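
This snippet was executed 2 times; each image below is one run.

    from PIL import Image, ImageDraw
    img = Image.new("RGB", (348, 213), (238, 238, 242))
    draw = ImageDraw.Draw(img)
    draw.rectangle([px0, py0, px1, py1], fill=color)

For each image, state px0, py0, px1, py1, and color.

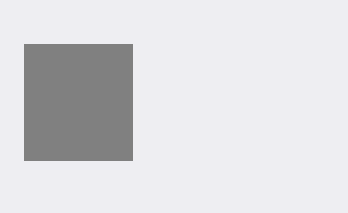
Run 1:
px0 = 24; py0 = 44; px1 = 132; py1 = 160; color = 'gray'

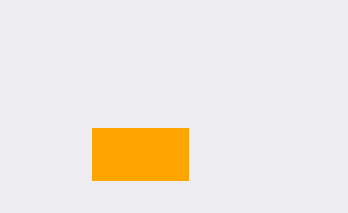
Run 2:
px0 = 92; py0 = 128; px1 = 188; py1 = 180; color = 'orange'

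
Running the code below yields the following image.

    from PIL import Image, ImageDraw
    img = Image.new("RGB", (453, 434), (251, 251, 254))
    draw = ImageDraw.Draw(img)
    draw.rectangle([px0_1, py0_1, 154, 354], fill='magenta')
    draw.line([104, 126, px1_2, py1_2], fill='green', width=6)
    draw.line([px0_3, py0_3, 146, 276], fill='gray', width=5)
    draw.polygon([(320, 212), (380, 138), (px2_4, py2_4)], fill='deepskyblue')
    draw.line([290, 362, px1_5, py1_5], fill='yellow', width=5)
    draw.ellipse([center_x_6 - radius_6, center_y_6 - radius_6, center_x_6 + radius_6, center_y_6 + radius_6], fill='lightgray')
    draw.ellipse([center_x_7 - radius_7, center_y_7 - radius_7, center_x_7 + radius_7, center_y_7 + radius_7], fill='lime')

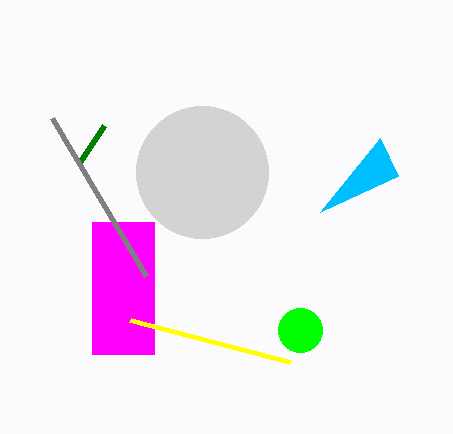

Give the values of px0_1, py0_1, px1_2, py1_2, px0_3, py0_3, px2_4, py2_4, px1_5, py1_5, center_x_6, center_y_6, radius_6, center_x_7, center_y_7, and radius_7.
px0_1 = 92, py0_1 = 222, px1_2 = 80, py1_2 = 162, px0_3 = 52, py0_3 = 118, px2_4 = 398, py2_4 = 176, px1_5 = 130, py1_5 = 320, center_x_6 = 202, center_y_6 = 172, radius_6 = 66, center_x_7 = 300, center_y_7 = 330, radius_7 = 22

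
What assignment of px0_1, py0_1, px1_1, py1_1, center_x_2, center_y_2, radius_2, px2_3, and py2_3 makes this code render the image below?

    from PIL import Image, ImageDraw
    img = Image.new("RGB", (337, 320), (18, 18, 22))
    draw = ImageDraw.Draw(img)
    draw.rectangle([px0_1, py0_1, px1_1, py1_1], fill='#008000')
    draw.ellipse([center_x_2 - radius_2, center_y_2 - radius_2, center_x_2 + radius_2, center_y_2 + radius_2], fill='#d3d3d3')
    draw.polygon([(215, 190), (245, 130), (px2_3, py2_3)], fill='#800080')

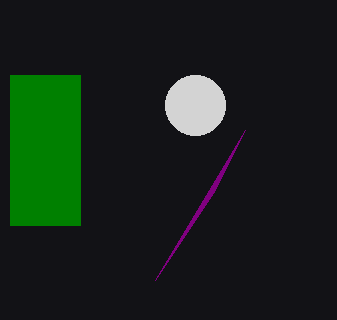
px0_1 = 10; py0_1 = 75; px1_1 = 80; py1_1 = 225; center_x_2 = 195; center_y_2 = 105; radius_2 = 30; px2_3 = 155; py2_3 = 280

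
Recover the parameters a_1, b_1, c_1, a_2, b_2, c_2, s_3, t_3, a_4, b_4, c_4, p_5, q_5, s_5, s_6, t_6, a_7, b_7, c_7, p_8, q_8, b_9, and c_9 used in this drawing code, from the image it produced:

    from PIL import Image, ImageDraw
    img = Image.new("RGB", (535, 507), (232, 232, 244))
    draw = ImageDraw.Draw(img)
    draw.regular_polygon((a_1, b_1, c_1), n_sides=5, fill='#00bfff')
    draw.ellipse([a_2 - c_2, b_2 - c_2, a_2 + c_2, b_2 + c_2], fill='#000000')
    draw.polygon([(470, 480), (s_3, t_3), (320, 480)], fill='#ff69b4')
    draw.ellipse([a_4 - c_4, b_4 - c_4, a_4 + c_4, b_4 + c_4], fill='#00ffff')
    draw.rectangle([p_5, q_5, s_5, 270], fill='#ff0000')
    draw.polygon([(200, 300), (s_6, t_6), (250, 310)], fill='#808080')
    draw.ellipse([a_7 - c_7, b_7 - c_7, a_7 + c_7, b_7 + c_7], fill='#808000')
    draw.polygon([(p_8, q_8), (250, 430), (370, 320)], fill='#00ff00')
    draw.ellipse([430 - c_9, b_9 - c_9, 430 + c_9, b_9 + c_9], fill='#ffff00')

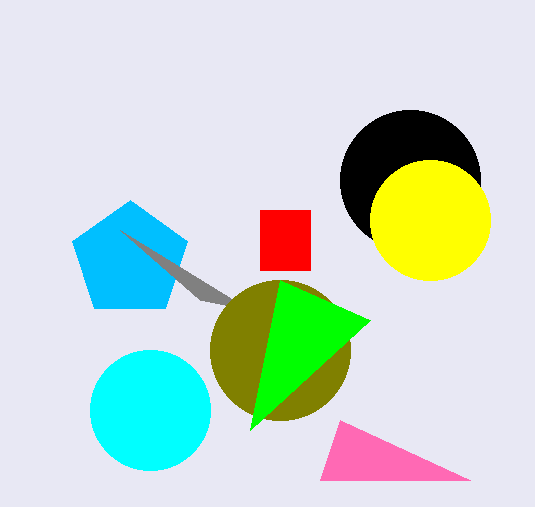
a_1 = 130; b_1 = 260; c_1 = 60; a_2 = 410; b_2 = 180; c_2 = 70; s_3 = 340; t_3 = 420; a_4 = 150; b_4 = 410; c_4 = 60; p_5 = 260; q_5 = 210; s_5 = 310; s_6 = 120; t_6 = 230; a_7 = 280; b_7 = 350; c_7 = 70; p_8 = 280; q_8 = 280; b_9 = 220; c_9 = 60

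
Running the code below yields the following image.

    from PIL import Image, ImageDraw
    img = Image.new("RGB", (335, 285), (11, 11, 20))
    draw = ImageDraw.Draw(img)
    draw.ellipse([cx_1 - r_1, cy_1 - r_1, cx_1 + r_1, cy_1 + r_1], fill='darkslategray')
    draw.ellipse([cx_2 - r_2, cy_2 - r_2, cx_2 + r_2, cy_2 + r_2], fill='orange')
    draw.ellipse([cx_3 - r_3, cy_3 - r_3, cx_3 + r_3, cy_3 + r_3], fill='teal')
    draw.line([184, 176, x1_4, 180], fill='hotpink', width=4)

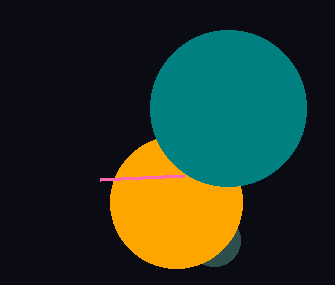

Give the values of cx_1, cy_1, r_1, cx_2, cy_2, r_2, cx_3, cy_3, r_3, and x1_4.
cx_1 = 214, cy_1 = 240, r_1 = 26, cx_2 = 176, cy_2 = 202, r_2 = 66, cx_3 = 228, cy_3 = 108, r_3 = 78, x1_4 = 100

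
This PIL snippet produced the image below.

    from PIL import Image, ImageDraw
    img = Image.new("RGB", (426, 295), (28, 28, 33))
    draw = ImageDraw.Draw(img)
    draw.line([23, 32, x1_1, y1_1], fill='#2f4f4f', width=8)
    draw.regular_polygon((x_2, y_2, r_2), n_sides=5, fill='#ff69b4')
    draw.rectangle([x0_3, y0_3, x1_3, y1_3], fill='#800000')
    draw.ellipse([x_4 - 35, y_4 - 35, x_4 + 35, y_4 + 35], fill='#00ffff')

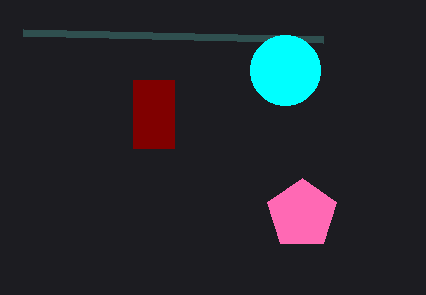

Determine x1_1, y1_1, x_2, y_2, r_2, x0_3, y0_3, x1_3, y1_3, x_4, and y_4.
x1_1 = 323, y1_1 = 39, x_2 = 302, y_2 = 214, r_2 = 36, x0_3 = 133, y0_3 = 80, x1_3 = 174, y1_3 = 148, x_4 = 285, y_4 = 70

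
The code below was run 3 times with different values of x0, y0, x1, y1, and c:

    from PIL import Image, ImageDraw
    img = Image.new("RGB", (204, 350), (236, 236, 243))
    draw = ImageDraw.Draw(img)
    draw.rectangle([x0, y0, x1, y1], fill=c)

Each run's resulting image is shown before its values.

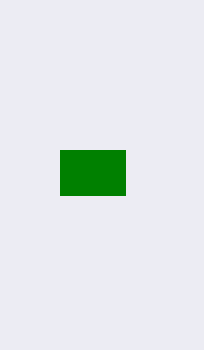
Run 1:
x0 = 60; y0 = 150; x1 = 125; y1 = 195; c = 'green'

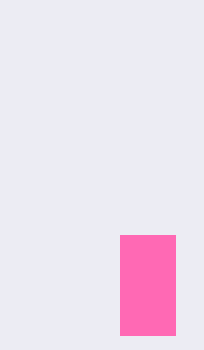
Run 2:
x0 = 120, y0 = 235, x1 = 175, y1 = 335, c = 'hotpink'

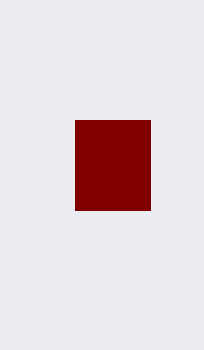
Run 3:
x0 = 75, y0 = 120, x1 = 150, y1 = 210, c = 'maroon'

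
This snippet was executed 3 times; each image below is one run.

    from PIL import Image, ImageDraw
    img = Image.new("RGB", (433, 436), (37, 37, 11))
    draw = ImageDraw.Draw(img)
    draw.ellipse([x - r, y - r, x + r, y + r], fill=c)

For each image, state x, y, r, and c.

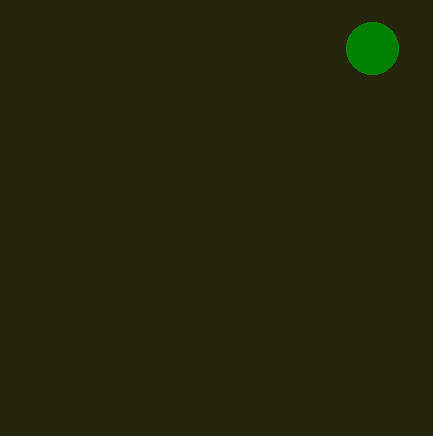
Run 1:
x = 372, y = 48, r = 26, c = 'green'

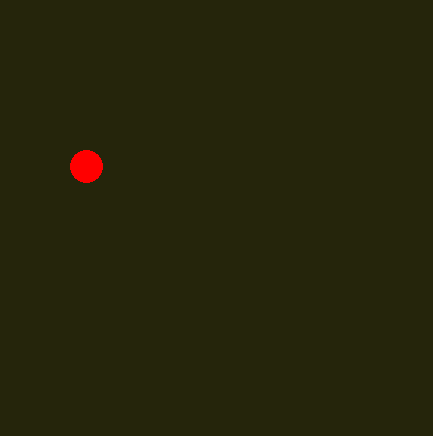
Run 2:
x = 86, y = 166, r = 16, c = 'red'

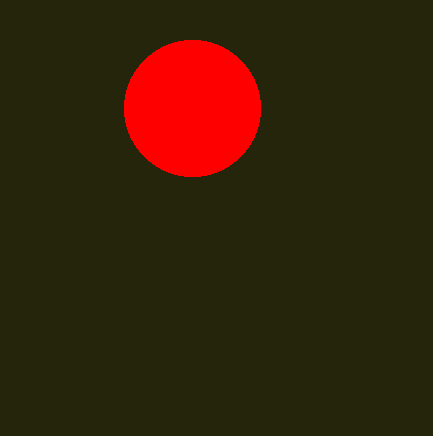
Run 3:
x = 192, y = 108, r = 68, c = 'red'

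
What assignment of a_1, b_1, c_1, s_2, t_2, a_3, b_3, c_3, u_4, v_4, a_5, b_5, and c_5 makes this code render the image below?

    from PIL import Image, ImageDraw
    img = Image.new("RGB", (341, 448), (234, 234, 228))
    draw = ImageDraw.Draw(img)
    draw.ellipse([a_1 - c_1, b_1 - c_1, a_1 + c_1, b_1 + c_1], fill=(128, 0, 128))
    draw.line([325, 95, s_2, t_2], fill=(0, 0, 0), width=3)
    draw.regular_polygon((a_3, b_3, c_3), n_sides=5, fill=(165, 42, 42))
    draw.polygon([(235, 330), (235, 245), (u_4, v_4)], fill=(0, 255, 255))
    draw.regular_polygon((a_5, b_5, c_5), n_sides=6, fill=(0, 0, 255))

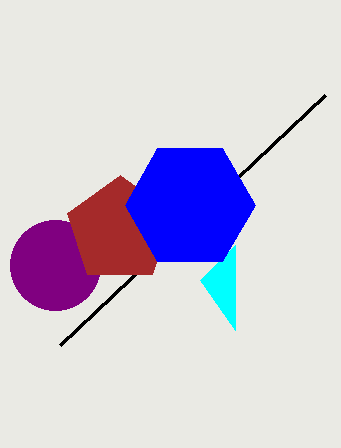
a_1 = 55
b_1 = 265
c_1 = 45
s_2 = 60
t_2 = 345
a_3 = 120
b_3 = 230
c_3 = 55
u_4 = 200
v_4 = 280
a_5 = 190
b_5 = 205
c_5 = 65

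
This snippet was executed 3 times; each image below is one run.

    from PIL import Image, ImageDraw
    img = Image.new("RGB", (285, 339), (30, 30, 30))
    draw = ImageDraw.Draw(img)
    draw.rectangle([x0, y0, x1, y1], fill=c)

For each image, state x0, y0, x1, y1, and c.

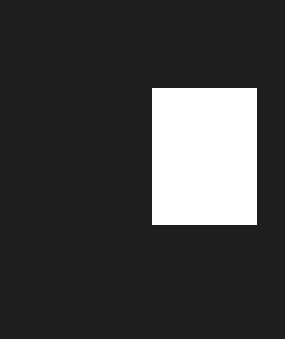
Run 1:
x0 = 152
y0 = 88
x1 = 256
y1 = 224
c = 'white'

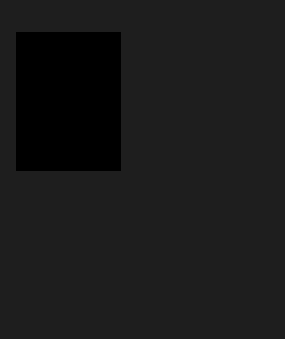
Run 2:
x0 = 16, y0 = 32, x1 = 120, y1 = 170, c = 'black'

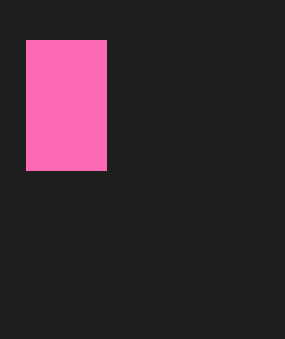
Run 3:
x0 = 26
y0 = 40
x1 = 106
y1 = 170
c = 'hotpink'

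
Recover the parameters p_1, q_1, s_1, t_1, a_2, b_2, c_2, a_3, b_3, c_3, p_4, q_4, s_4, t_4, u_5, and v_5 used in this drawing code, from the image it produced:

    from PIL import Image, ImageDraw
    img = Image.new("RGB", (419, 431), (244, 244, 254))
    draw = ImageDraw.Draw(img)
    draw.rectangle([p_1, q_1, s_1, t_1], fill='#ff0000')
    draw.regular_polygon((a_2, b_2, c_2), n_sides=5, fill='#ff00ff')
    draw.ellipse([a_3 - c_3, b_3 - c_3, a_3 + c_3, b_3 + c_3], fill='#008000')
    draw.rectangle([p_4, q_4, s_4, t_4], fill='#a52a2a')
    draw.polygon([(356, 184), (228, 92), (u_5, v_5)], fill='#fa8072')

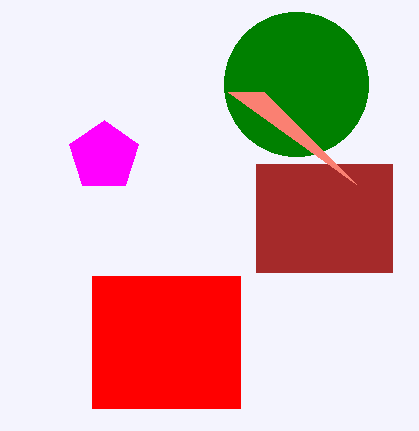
p_1 = 92
q_1 = 276
s_1 = 240
t_1 = 408
a_2 = 104
b_2 = 156
c_2 = 36
a_3 = 296
b_3 = 84
c_3 = 72
p_4 = 256
q_4 = 164
s_4 = 392
t_4 = 272
u_5 = 264
v_5 = 92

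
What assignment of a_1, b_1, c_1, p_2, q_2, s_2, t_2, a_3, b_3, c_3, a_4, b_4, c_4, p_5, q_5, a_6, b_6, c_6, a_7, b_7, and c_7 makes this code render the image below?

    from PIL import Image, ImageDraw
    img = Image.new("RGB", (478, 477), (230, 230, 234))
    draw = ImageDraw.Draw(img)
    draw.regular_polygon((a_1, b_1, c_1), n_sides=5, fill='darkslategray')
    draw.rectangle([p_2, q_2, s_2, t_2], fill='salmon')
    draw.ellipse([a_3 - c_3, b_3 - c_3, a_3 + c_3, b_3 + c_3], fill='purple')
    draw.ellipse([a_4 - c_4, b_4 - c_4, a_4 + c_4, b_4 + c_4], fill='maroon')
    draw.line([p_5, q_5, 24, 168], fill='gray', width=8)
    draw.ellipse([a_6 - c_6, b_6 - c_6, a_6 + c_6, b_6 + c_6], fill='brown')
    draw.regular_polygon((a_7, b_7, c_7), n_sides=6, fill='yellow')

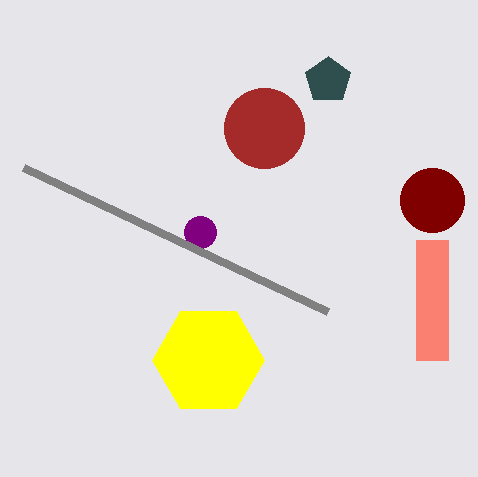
a_1 = 328, b_1 = 80, c_1 = 24, p_2 = 416, q_2 = 240, s_2 = 448, t_2 = 360, a_3 = 200, b_3 = 232, c_3 = 16, a_4 = 432, b_4 = 200, c_4 = 32, p_5 = 328, q_5 = 312, a_6 = 264, b_6 = 128, c_6 = 40, a_7 = 208, b_7 = 360, c_7 = 56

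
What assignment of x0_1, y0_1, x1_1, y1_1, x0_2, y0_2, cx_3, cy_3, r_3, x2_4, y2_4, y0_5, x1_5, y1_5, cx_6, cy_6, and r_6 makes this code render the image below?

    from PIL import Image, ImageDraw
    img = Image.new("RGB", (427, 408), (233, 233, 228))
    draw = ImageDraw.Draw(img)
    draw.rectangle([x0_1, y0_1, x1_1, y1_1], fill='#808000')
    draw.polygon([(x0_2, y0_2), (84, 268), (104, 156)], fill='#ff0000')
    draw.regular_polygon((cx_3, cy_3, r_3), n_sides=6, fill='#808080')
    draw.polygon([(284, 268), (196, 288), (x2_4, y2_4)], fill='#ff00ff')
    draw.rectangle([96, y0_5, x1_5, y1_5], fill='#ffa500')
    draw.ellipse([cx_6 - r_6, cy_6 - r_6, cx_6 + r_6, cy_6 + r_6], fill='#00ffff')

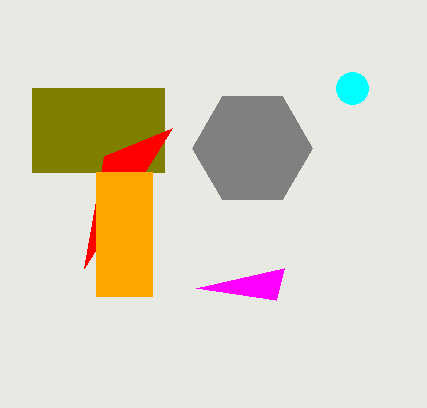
x0_1 = 32; y0_1 = 88; x1_1 = 164; y1_1 = 172; x0_2 = 172; y0_2 = 128; cx_3 = 252; cy_3 = 148; r_3 = 60; x2_4 = 276; y2_4 = 300; y0_5 = 172; x1_5 = 152; y1_5 = 296; cx_6 = 352; cy_6 = 88; r_6 = 16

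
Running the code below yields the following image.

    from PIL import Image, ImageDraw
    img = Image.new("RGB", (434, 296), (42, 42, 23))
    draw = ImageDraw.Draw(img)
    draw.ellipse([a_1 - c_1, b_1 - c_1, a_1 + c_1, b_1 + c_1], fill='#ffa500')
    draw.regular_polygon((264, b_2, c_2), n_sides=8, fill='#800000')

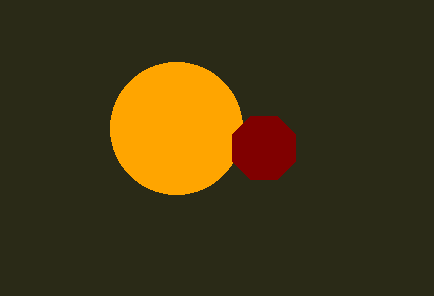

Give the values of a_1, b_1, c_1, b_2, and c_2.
a_1 = 176
b_1 = 128
c_1 = 66
b_2 = 148
c_2 = 34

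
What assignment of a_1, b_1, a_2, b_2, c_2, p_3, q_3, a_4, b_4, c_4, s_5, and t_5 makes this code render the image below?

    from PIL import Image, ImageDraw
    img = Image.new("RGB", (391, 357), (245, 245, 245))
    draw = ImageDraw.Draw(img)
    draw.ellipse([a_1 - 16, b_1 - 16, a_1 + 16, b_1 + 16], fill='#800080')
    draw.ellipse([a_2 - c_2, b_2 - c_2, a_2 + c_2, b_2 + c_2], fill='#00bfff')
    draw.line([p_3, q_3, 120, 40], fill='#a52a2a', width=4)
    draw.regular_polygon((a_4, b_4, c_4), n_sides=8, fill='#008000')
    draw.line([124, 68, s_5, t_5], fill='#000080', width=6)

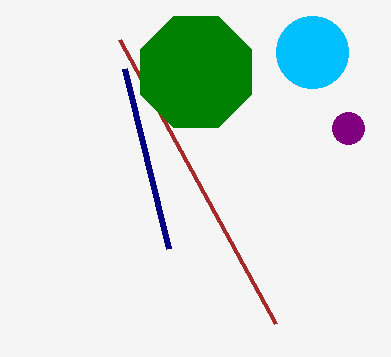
a_1 = 348, b_1 = 128, a_2 = 312, b_2 = 52, c_2 = 36, p_3 = 276, q_3 = 324, a_4 = 196, b_4 = 72, c_4 = 60, s_5 = 168, t_5 = 248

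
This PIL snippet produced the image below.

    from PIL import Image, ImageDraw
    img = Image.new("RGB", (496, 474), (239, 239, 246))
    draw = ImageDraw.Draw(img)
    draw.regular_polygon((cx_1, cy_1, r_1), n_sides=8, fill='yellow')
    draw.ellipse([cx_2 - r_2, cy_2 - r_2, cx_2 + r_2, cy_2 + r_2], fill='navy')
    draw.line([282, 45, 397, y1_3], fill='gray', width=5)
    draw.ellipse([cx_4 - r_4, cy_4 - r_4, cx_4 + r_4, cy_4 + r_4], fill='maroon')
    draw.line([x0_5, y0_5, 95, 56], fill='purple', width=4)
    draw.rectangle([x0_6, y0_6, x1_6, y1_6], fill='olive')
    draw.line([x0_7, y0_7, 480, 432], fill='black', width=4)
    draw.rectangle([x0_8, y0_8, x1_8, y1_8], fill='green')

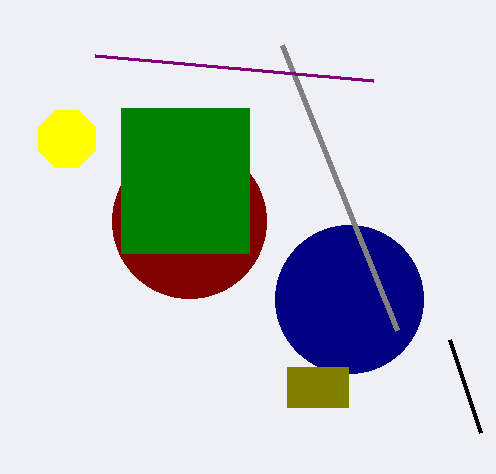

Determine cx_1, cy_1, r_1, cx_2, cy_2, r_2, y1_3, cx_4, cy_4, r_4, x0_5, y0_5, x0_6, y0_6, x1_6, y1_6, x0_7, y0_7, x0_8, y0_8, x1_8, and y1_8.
cx_1 = 67; cy_1 = 139; r_1 = 31; cx_2 = 349; cy_2 = 299; r_2 = 74; y1_3 = 330; cx_4 = 189; cy_4 = 221; r_4 = 77; x0_5 = 373; y0_5 = 81; x0_6 = 287; y0_6 = 367; x1_6 = 348; y1_6 = 407; x0_7 = 449; y0_7 = 339; x0_8 = 121; y0_8 = 108; x1_8 = 249; y1_8 = 253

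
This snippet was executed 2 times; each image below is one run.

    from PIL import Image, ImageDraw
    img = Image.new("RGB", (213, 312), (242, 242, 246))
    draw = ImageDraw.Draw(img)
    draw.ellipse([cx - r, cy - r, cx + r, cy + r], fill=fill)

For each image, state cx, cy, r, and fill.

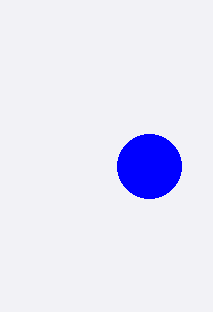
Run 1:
cx = 149, cy = 166, r = 32, fill = 'blue'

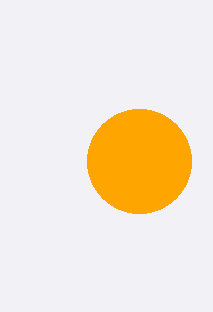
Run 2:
cx = 139; cy = 161; r = 52; fill = 'orange'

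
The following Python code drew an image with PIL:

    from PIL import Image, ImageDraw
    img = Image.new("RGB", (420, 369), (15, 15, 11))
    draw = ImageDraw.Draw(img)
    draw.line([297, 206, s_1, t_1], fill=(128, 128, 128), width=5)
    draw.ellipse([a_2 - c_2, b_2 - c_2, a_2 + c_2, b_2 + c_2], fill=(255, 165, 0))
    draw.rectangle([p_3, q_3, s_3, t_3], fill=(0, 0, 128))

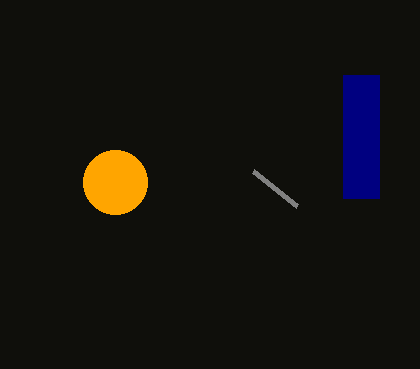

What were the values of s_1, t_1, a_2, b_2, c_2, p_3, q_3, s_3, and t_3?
s_1 = 253
t_1 = 171
a_2 = 115
b_2 = 182
c_2 = 32
p_3 = 343
q_3 = 75
s_3 = 379
t_3 = 198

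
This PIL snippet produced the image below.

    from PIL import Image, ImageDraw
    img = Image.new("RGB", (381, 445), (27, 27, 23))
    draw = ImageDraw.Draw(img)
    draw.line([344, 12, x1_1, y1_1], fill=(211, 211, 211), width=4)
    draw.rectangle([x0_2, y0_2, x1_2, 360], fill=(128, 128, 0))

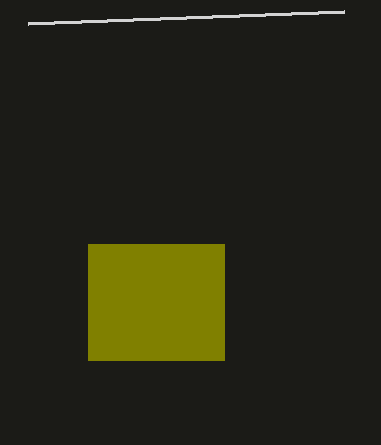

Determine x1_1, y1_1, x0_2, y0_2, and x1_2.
x1_1 = 28, y1_1 = 24, x0_2 = 88, y0_2 = 244, x1_2 = 224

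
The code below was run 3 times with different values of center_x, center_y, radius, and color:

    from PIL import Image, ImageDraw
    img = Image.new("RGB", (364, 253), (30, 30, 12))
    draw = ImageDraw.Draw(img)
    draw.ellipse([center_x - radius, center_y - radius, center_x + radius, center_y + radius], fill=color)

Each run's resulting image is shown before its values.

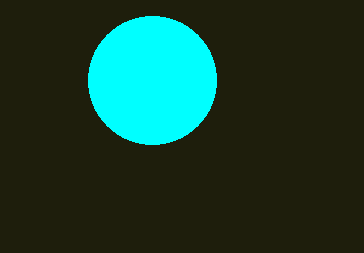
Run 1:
center_x = 152
center_y = 80
radius = 64
color = 'cyan'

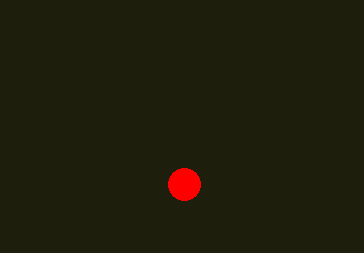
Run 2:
center_x = 184, center_y = 184, radius = 16, color = 'red'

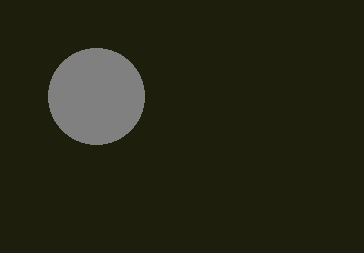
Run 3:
center_x = 96, center_y = 96, radius = 48, color = 'gray'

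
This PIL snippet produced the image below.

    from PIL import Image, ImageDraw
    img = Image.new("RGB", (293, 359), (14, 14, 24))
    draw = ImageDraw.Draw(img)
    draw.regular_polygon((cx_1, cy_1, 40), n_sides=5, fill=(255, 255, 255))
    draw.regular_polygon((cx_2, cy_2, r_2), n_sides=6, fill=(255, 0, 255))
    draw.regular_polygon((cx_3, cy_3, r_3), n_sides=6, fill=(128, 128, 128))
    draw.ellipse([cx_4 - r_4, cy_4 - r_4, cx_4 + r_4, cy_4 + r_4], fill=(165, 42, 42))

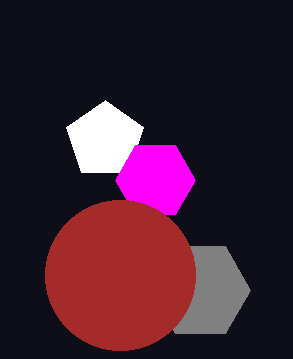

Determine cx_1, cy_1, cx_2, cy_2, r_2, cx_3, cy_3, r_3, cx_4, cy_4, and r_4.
cx_1 = 105, cy_1 = 140, cx_2 = 155, cy_2 = 180, r_2 = 40, cx_3 = 200, cy_3 = 290, r_3 = 50, cx_4 = 120, cy_4 = 275, r_4 = 75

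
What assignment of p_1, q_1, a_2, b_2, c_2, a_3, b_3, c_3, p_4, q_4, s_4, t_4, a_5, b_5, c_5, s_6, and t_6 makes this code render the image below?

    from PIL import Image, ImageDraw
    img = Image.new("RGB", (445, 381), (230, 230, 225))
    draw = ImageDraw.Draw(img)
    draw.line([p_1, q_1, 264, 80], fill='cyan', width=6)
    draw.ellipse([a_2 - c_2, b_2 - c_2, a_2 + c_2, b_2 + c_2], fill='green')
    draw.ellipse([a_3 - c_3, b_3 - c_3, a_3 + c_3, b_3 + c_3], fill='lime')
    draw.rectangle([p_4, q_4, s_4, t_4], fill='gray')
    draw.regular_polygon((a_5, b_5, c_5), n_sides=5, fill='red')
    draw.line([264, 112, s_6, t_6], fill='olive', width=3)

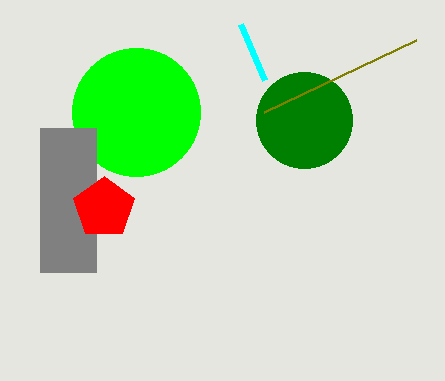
p_1 = 240; q_1 = 24; a_2 = 304; b_2 = 120; c_2 = 48; a_3 = 136; b_3 = 112; c_3 = 64; p_4 = 40; q_4 = 128; s_4 = 96; t_4 = 272; a_5 = 104; b_5 = 208; c_5 = 32; s_6 = 416; t_6 = 40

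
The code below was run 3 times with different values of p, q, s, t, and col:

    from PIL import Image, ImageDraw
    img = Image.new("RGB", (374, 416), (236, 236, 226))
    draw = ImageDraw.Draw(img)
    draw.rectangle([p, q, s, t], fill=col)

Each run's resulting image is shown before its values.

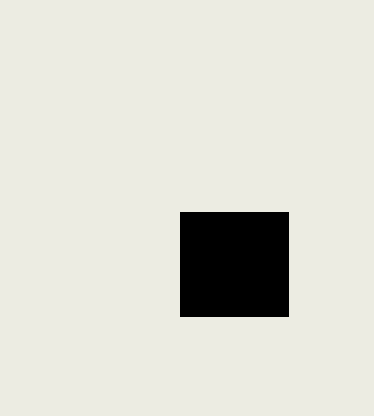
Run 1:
p = 180
q = 212
s = 288
t = 316
col = 'black'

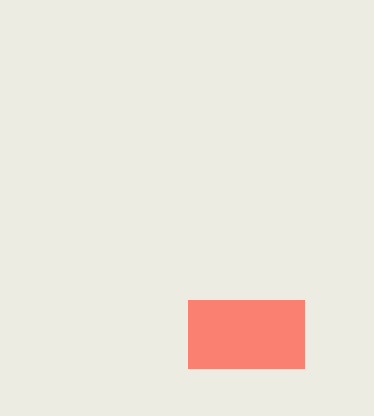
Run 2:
p = 188; q = 300; s = 304; t = 368; col = 'salmon'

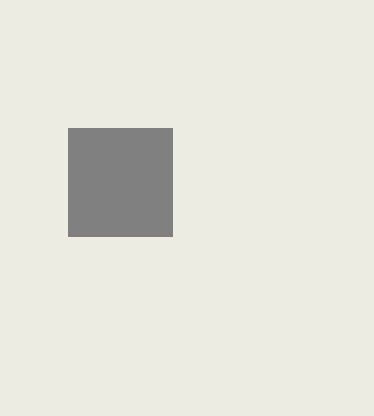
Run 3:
p = 68; q = 128; s = 172; t = 236; col = 'gray'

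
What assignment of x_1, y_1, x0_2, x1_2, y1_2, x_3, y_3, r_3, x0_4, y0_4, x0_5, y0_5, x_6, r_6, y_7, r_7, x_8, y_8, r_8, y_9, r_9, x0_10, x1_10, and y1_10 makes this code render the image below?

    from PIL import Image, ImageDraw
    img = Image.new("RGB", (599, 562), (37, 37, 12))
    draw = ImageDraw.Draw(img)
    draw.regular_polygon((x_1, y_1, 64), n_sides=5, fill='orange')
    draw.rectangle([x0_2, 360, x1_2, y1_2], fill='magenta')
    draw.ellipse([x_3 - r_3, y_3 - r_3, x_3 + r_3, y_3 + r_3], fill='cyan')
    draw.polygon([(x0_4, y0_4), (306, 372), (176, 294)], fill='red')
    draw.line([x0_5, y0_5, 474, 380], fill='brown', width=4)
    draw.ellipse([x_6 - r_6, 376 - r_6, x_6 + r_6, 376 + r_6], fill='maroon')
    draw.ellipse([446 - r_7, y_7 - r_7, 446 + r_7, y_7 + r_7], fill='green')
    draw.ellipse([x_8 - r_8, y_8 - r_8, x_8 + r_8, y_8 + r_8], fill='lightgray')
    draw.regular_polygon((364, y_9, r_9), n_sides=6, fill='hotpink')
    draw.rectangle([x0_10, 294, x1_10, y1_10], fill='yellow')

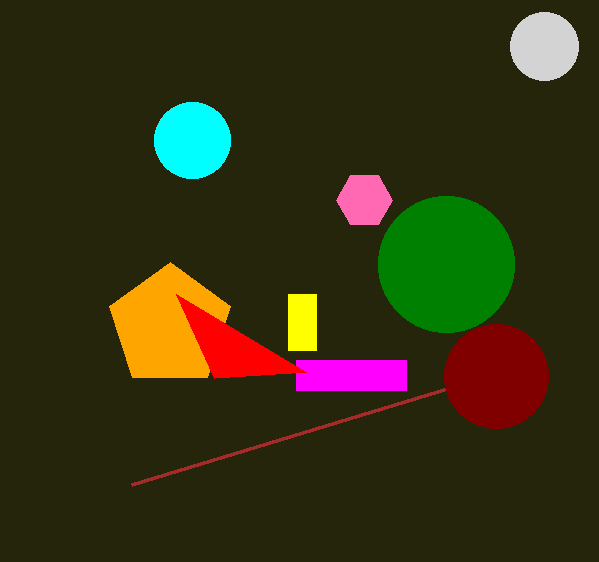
x_1 = 170, y_1 = 326, x0_2 = 296, x1_2 = 406, y1_2 = 390, x_3 = 192, y_3 = 140, r_3 = 38, x0_4 = 214, y0_4 = 378, x0_5 = 132, y0_5 = 484, x_6 = 496, r_6 = 52, y_7 = 264, r_7 = 68, x_8 = 544, y_8 = 46, r_8 = 34, y_9 = 200, r_9 = 28, x0_10 = 288, x1_10 = 316, y1_10 = 350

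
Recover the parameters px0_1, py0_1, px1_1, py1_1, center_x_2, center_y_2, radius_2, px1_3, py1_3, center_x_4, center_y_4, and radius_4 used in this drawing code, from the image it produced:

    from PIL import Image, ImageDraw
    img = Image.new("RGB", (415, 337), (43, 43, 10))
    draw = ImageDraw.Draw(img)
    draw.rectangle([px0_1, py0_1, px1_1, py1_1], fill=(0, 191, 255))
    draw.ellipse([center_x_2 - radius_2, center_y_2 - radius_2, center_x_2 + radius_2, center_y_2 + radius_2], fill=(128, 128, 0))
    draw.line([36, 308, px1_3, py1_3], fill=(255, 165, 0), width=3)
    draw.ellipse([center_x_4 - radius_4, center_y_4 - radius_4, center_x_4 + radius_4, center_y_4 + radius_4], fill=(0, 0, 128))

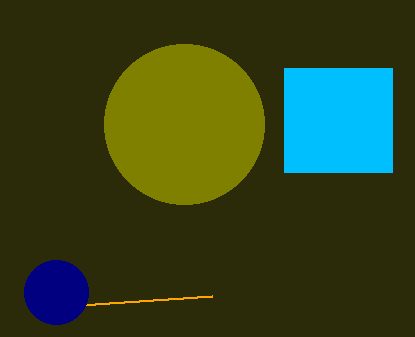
px0_1 = 284; py0_1 = 68; px1_1 = 392; py1_1 = 172; center_x_2 = 184; center_y_2 = 124; radius_2 = 80; px1_3 = 212; py1_3 = 296; center_x_4 = 56; center_y_4 = 292; radius_4 = 32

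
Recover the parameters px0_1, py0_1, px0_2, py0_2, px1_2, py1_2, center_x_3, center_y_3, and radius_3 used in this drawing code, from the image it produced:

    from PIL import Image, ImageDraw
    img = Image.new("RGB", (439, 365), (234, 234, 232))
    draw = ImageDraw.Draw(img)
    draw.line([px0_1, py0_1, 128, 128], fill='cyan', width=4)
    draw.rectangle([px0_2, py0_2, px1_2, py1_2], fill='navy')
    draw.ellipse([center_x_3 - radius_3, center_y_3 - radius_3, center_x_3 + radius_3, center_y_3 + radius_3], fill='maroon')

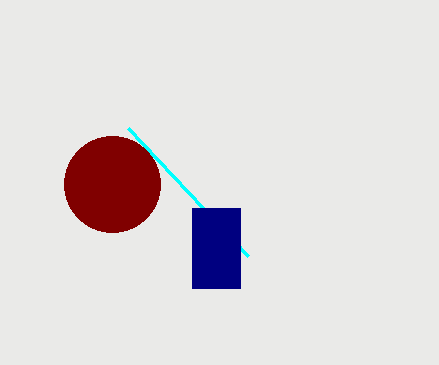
px0_1 = 248; py0_1 = 256; px0_2 = 192; py0_2 = 208; px1_2 = 240; py1_2 = 288; center_x_3 = 112; center_y_3 = 184; radius_3 = 48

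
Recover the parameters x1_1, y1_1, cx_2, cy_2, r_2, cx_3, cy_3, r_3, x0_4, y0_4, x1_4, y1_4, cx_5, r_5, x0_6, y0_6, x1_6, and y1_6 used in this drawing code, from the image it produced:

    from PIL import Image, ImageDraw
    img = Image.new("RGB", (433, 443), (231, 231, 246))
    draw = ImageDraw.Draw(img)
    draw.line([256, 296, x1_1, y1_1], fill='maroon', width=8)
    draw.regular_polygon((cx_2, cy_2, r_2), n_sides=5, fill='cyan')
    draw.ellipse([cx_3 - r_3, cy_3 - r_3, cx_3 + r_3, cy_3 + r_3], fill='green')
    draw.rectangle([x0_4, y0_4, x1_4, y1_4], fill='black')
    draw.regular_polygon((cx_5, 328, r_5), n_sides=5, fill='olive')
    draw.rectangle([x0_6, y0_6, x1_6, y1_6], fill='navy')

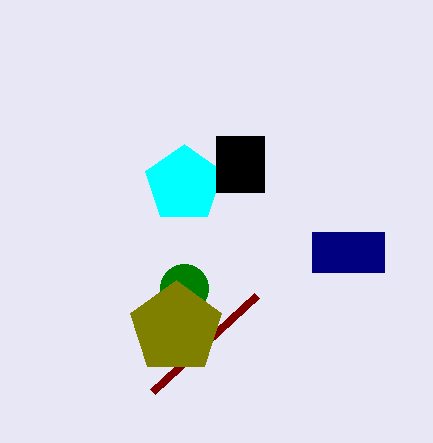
x1_1 = 152; y1_1 = 392; cx_2 = 184; cy_2 = 184; r_2 = 40; cx_3 = 184; cy_3 = 288; r_3 = 24; x0_4 = 216; y0_4 = 136; x1_4 = 264; y1_4 = 192; cx_5 = 176; r_5 = 48; x0_6 = 312; y0_6 = 232; x1_6 = 384; y1_6 = 272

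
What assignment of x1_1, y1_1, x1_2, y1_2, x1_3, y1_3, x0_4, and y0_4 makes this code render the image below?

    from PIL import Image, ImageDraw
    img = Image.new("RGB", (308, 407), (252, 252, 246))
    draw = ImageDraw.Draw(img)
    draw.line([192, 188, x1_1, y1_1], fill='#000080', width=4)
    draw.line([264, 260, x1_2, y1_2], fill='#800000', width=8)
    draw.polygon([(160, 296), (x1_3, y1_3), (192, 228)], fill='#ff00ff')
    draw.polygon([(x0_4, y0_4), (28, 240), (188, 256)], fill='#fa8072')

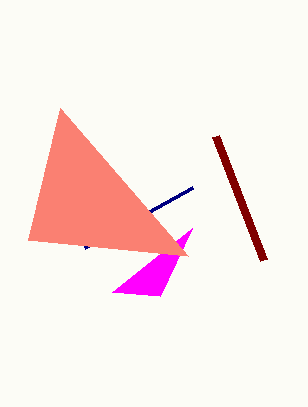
x1_1 = 84
y1_1 = 248
x1_2 = 216
y1_2 = 136
x1_3 = 112
y1_3 = 292
x0_4 = 60
y0_4 = 108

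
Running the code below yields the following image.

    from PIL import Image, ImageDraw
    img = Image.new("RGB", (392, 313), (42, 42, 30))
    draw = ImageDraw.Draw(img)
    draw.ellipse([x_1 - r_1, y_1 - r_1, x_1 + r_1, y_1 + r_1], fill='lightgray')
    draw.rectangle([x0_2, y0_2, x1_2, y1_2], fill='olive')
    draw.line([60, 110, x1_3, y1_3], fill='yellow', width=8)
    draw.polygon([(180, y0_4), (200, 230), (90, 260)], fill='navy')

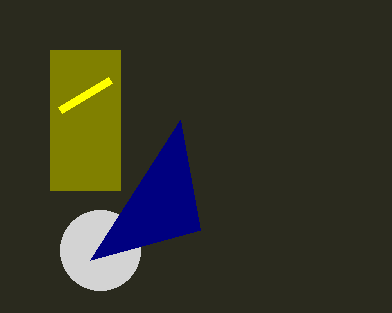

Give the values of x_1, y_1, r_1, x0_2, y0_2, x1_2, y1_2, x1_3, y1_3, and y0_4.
x_1 = 100
y_1 = 250
r_1 = 40
x0_2 = 50
y0_2 = 50
x1_2 = 120
y1_2 = 190
x1_3 = 110
y1_3 = 80
y0_4 = 120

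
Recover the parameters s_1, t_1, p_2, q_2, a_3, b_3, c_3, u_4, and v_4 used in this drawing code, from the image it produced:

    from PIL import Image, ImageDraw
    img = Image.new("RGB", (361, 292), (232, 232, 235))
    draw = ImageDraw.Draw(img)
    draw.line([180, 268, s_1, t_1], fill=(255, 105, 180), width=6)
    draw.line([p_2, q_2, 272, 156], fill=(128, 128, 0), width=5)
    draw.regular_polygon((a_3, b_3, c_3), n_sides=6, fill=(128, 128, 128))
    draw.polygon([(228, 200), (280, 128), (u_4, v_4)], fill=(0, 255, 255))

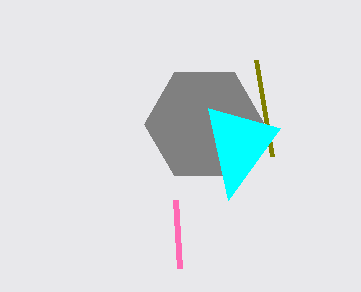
s_1 = 176; t_1 = 200; p_2 = 256; q_2 = 60; a_3 = 204; b_3 = 124; c_3 = 60; u_4 = 208; v_4 = 108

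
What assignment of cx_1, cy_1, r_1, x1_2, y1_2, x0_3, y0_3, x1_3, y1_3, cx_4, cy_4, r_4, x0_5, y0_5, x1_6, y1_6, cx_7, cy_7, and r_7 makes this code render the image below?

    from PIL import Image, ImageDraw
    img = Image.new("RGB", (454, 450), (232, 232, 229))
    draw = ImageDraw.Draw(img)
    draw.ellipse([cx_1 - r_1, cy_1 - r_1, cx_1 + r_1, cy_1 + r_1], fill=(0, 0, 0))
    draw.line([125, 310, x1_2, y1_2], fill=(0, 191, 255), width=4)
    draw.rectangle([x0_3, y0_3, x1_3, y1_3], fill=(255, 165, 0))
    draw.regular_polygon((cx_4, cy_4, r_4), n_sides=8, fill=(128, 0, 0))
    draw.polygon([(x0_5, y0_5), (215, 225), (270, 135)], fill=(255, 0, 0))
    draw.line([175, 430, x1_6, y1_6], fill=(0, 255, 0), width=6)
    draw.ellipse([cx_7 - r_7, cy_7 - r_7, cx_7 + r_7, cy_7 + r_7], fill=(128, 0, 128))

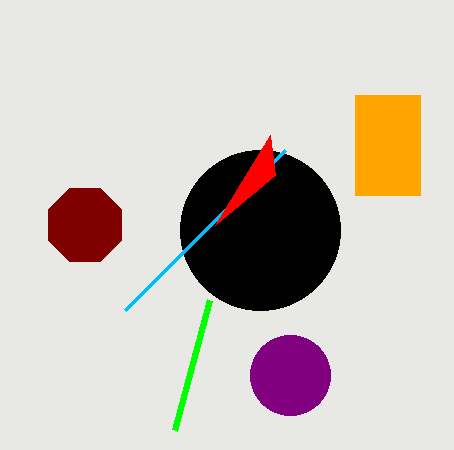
cx_1 = 260, cy_1 = 230, r_1 = 80, x1_2 = 285, y1_2 = 150, x0_3 = 355, y0_3 = 95, x1_3 = 420, y1_3 = 195, cx_4 = 85, cy_4 = 225, r_4 = 40, x0_5 = 275, y0_5 = 175, x1_6 = 210, y1_6 = 300, cx_7 = 290, cy_7 = 375, r_7 = 40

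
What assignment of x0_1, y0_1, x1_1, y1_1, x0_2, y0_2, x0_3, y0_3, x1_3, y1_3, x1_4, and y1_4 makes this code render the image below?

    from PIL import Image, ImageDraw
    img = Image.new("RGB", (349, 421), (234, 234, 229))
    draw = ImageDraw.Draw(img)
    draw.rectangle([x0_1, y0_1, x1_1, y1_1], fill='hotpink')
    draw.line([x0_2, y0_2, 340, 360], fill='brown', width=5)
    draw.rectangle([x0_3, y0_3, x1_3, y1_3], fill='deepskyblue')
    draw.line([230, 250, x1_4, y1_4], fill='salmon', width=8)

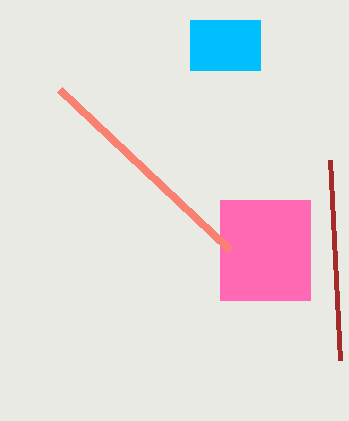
x0_1 = 220
y0_1 = 200
x1_1 = 310
y1_1 = 300
x0_2 = 330
y0_2 = 160
x0_3 = 190
y0_3 = 20
x1_3 = 260
y1_3 = 70
x1_4 = 60
y1_4 = 90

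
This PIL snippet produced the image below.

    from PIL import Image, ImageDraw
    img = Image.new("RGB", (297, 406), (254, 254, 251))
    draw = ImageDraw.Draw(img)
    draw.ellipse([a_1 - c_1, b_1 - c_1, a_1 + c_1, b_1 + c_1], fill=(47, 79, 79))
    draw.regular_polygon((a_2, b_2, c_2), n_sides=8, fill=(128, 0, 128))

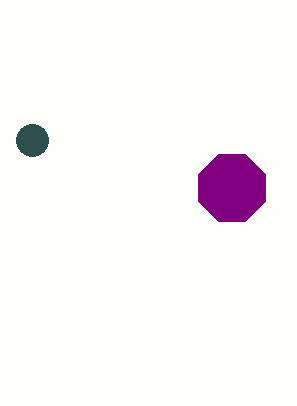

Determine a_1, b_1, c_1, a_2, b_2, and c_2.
a_1 = 32, b_1 = 140, c_1 = 16, a_2 = 232, b_2 = 188, c_2 = 36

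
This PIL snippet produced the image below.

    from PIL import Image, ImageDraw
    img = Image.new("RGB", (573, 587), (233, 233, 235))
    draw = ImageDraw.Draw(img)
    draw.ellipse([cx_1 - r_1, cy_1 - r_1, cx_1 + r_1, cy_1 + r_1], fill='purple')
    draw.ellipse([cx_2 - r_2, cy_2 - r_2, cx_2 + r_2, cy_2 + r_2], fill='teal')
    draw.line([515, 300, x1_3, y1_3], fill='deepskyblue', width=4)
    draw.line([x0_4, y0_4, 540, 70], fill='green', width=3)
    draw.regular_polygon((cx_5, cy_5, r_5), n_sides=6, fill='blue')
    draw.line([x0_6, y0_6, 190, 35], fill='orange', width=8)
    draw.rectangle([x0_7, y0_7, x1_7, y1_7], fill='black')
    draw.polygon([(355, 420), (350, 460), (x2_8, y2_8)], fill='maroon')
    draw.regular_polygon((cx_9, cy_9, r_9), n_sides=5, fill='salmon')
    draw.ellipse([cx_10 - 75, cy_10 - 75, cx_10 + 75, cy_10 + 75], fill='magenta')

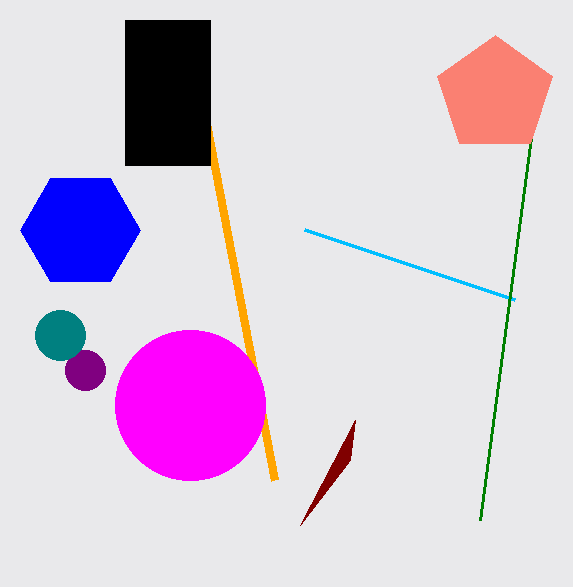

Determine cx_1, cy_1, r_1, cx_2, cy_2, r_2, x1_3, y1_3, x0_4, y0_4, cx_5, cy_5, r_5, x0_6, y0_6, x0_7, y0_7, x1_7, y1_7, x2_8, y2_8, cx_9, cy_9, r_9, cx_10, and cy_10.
cx_1 = 85; cy_1 = 370; r_1 = 20; cx_2 = 60; cy_2 = 335; r_2 = 25; x1_3 = 305; y1_3 = 230; x0_4 = 480; y0_4 = 520; cx_5 = 80; cy_5 = 230; r_5 = 60; x0_6 = 275; y0_6 = 480; x0_7 = 125; y0_7 = 20; x1_7 = 210; y1_7 = 165; x2_8 = 300; y2_8 = 525; cx_9 = 495; cy_9 = 95; r_9 = 60; cx_10 = 190; cy_10 = 405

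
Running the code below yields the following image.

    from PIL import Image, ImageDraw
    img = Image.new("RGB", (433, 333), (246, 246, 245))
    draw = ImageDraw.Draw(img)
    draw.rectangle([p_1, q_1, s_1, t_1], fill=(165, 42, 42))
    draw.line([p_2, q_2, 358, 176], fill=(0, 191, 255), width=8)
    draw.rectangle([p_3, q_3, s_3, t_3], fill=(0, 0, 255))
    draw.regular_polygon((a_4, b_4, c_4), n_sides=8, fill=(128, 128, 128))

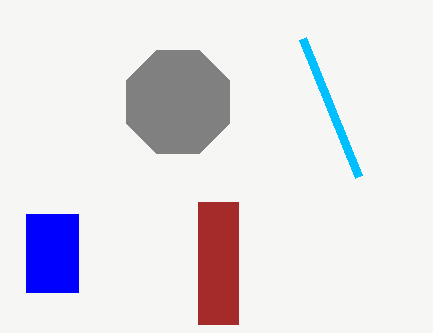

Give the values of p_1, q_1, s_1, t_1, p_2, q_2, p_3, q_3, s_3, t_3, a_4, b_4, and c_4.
p_1 = 198
q_1 = 202
s_1 = 238
t_1 = 324
p_2 = 302
q_2 = 38
p_3 = 26
q_3 = 214
s_3 = 78
t_3 = 292
a_4 = 178
b_4 = 102
c_4 = 56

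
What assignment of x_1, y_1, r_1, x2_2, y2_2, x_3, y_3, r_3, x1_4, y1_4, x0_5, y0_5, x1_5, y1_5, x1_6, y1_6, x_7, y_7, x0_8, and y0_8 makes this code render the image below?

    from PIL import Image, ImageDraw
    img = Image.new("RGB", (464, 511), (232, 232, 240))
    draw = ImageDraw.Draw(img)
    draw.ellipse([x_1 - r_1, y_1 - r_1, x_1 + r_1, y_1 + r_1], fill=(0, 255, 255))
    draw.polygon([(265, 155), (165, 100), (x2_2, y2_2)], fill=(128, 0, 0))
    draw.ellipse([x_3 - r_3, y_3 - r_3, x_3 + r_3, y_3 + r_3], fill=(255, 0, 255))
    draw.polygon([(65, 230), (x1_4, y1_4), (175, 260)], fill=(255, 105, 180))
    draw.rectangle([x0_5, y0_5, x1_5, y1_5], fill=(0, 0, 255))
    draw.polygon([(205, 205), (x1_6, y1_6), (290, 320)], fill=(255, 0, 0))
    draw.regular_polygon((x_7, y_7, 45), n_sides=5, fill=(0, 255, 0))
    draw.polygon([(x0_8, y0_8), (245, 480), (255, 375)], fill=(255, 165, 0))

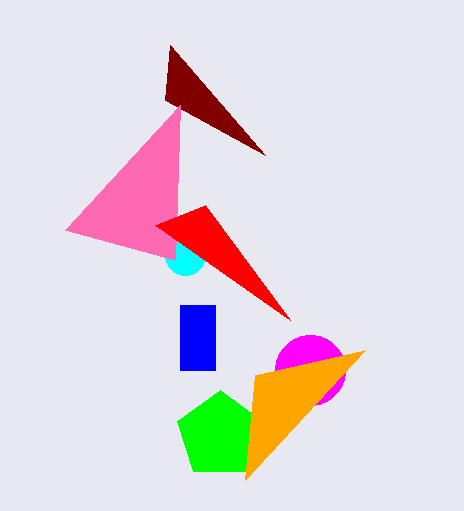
x_1 = 185, y_1 = 255, r_1 = 20, x2_2 = 170, y2_2 = 45, x_3 = 310, y_3 = 370, r_3 = 35, x1_4 = 180, y1_4 = 105, x0_5 = 180, y0_5 = 305, x1_5 = 215, y1_5 = 370, x1_6 = 155, y1_6 = 225, x_7 = 220, y_7 = 435, x0_8 = 365, y0_8 = 350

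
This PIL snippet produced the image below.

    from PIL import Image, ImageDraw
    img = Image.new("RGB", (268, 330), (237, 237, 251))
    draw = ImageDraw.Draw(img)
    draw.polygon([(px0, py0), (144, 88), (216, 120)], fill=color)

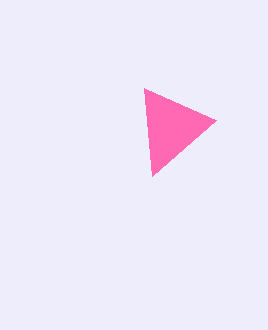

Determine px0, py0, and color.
px0 = 152
py0 = 176
color = 'hotpink'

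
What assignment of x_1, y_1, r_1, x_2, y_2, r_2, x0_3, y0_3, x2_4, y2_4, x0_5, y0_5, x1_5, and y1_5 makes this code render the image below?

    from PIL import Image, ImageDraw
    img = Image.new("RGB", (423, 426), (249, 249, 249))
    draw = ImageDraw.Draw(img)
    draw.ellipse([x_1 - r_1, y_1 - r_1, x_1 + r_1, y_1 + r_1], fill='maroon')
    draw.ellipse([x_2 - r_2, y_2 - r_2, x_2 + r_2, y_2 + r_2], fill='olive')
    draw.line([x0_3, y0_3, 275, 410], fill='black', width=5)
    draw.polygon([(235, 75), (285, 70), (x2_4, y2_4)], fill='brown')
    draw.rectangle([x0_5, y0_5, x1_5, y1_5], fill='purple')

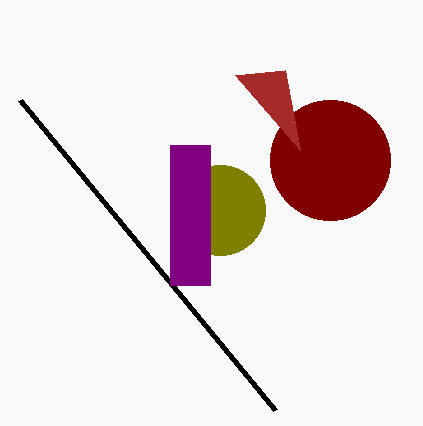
x_1 = 330, y_1 = 160, r_1 = 60, x_2 = 220, y_2 = 210, r_2 = 45, x0_3 = 20, y0_3 = 100, x2_4 = 300, y2_4 = 150, x0_5 = 170, y0_5 = 145, x1_5 = 210, y1_5 = 285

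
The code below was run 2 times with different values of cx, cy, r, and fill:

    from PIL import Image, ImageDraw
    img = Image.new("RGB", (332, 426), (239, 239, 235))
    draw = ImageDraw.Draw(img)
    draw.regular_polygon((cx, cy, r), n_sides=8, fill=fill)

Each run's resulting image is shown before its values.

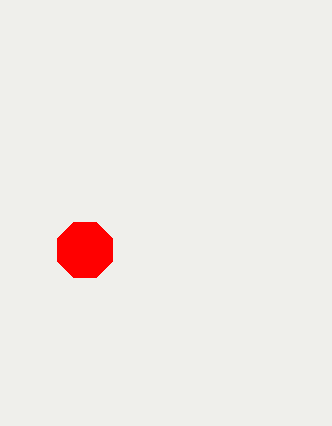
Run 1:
cx = 85; cy = 250; r = 30; fill = 'red'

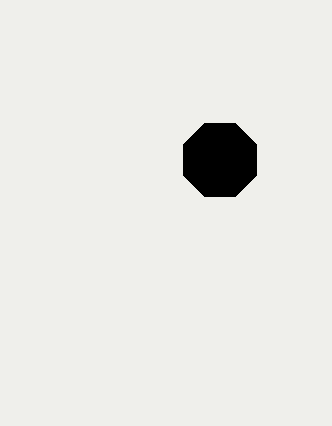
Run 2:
cx = 220, cy = 160, r = 40, fill = 'black'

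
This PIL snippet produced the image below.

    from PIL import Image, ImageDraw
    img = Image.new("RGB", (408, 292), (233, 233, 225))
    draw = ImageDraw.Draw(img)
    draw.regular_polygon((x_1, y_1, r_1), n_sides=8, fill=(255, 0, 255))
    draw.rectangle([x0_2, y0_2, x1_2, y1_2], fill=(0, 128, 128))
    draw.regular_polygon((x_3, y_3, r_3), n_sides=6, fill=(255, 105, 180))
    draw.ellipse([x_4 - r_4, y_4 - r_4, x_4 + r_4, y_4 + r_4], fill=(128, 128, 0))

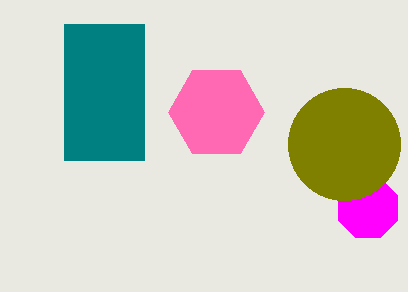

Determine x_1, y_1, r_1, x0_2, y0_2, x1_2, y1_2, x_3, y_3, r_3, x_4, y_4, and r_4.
x_1 = 368, y_1 = 208, r_1 = 32, x0_2 = 64, y0_2 = 24, x1_2 = 144, y1_2 = 160, x_3 = 216, y_3 = 112, r_3 = 48, x_4 = 344, y_4 = 144, r_4 = 56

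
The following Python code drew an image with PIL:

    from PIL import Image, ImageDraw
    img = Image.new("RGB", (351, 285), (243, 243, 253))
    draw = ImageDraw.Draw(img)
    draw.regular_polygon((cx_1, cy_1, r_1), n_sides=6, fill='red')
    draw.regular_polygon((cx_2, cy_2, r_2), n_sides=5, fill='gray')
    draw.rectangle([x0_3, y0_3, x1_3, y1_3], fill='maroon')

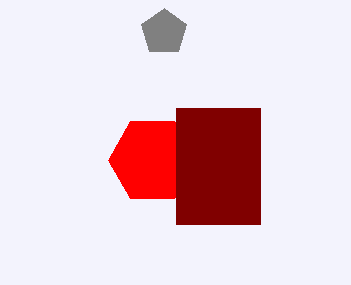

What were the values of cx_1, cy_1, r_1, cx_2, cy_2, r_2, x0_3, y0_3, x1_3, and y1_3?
cx_1 = 152
cy_1 = 160
r_1 = 44
cx_2 = 164
cy_2 = 32
r_2 = 24
x0_3 = 176
y0_3 = 108
x1_3 = 260
y1_3 = 224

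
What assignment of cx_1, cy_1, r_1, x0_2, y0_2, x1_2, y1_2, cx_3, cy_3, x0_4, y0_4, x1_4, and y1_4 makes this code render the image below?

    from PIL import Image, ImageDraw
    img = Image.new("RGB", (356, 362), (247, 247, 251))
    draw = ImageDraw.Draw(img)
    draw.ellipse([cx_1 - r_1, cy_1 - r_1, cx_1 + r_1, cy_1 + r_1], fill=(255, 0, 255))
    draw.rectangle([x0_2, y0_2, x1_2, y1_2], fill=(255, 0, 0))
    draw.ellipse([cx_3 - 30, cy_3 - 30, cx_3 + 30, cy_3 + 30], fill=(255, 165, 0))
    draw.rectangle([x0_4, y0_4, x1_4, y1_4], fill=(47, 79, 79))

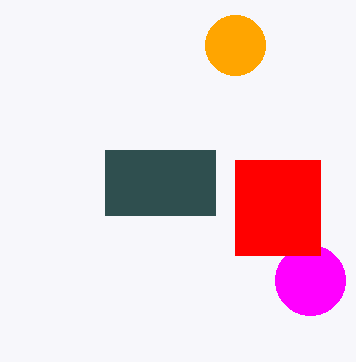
cx_1 = 310, cy_1 = 280, r_1 = 35, x0_2 = 235, y0_2 = 160, x1_2 = 320, y1_2 = 255, cx_3 = 235, cy_3 = 45, x0_4 = 105, y0_4 = 150, x1_4 = 215, y1_4 = 215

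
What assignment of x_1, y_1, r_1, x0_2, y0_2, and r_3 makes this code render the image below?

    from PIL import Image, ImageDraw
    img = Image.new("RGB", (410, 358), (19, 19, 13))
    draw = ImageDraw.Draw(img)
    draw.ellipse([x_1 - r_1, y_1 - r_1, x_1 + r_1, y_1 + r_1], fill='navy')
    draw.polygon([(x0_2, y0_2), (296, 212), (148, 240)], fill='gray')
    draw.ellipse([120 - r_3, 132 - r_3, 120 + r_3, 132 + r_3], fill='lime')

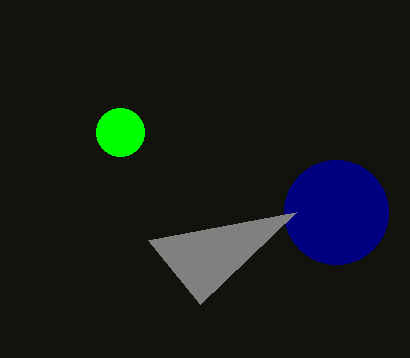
x_1 = 336, y_1 = 212, r_1 = 52, x0_2 = 200, y0_2 = 304, r_3 = 24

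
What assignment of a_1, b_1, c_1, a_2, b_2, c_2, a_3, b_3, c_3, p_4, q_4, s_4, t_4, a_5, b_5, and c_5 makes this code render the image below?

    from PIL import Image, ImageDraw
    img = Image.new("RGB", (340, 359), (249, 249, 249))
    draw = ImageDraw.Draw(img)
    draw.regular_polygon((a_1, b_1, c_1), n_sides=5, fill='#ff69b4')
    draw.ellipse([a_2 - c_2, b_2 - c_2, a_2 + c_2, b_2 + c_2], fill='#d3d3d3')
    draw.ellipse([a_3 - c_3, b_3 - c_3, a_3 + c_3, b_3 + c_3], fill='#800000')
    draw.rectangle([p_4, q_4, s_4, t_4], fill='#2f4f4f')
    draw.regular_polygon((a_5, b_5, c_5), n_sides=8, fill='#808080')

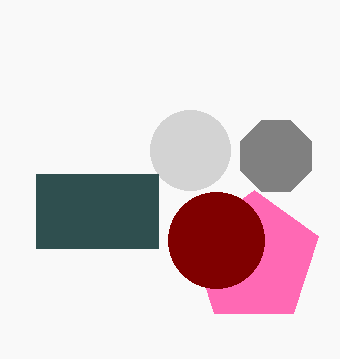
a_1 = 254
b_1 = 258
c_1 = 68
a_2 = 190
b_2 = 150
c_2 = 40
a_3 = 216
b_3 = 240
c_3 = 48
p_4 = 36
q_4 = 174
s_4 = 158
t_4 = 248
a_5 = 276
b_5 = 156
c_5 = 38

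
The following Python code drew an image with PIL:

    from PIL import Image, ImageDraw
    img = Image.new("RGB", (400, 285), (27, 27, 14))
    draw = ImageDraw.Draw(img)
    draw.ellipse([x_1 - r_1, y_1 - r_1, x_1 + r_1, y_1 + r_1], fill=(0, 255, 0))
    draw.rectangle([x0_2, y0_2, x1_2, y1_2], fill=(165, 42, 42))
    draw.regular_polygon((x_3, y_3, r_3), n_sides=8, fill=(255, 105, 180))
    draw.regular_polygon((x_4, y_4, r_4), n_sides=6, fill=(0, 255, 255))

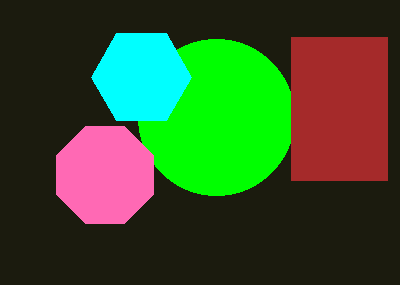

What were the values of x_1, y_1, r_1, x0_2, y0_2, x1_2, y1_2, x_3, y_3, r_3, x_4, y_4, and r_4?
x_1 = 216, y_1 = 117, r_1 = 78, x0_2 = 291, y0_2 = 37, x1_2 = 387, y1_2 = 180, x_3 = 105, y_3 = 175, r_3 = 52, x_4 = 141, y_4 = 77, r_4 = 50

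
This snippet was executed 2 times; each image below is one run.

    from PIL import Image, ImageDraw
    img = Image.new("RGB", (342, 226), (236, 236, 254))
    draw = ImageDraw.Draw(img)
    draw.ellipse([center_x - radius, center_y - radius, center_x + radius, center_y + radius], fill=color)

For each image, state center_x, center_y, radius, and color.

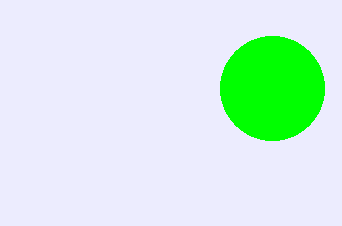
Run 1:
center_x = 272, center_y = 88, radius = 52, color = 'lime'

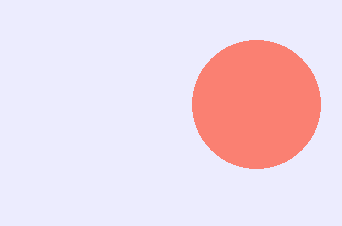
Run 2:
center_x = 256, center_y = 104, radius = 64, color = 'salmon'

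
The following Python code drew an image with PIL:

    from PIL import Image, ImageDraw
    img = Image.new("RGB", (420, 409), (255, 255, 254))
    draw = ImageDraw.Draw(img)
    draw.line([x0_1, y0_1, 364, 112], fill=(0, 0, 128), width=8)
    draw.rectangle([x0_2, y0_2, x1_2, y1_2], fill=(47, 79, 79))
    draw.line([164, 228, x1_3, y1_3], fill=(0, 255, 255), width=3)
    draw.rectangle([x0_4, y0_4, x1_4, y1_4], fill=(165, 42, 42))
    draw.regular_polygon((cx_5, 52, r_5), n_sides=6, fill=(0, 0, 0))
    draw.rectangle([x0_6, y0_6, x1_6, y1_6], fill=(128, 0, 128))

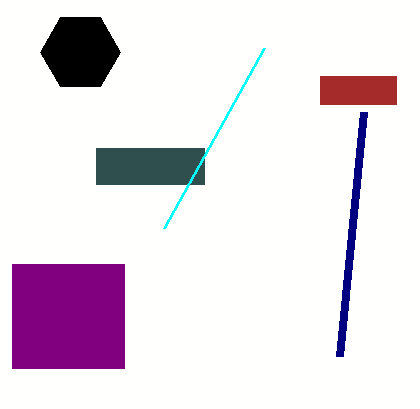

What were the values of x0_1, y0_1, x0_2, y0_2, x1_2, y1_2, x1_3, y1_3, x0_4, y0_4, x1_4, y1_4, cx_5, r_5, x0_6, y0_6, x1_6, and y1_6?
x0_1 = 340, y0_1 = 356, x0_2 = 96, y0_2 = 148, x1_2 = 204, y1_2 = 184, x1_3 = 264, y1_3 = 48, x0_4 = 320, y0_4 = 76, x1_4 = 396, y1_4 = 104, cx_5 = 80, r_5 = 40, x0_6 = 12, y0_6 = 264, x1_6 = 124, y1_6 = 368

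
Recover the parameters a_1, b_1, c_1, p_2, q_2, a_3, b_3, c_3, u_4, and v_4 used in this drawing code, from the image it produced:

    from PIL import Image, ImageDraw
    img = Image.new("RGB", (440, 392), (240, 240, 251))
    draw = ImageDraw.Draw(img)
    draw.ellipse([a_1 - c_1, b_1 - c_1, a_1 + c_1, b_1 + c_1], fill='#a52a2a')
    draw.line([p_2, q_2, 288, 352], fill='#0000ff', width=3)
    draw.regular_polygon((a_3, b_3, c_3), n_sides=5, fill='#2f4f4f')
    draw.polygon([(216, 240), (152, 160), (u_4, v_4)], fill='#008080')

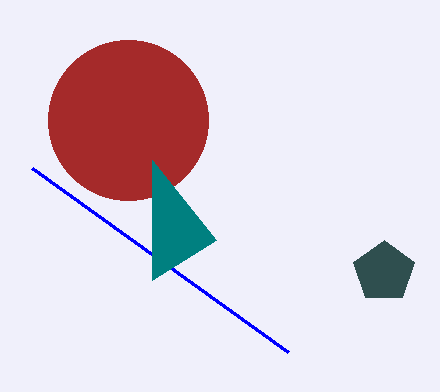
a_1 = 128
b_1 = 120
c_1 = 80
p_2 = 32
q_2 = 168
a_3 = 384
b_3 = 272
c_3 = 32
u_4 = 152
v_4 = 280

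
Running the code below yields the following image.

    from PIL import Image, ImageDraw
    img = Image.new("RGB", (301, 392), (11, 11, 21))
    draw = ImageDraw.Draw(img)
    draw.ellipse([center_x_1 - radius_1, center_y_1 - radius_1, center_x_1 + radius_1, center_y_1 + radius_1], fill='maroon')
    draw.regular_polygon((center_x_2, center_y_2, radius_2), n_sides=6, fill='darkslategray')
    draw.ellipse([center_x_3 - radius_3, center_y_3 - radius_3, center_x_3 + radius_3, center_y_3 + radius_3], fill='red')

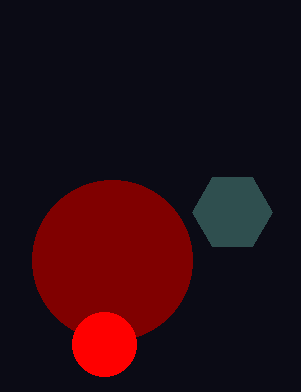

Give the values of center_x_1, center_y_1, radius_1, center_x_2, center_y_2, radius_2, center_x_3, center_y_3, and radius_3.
center_x_1 = 112; center_y_1 = 260; radius_1 = 80; center_x_2 = 232; center_y_2 = 212; radius_2 = 40; center_x_3 = 104; center_y_3 = 344; radius_3 = 32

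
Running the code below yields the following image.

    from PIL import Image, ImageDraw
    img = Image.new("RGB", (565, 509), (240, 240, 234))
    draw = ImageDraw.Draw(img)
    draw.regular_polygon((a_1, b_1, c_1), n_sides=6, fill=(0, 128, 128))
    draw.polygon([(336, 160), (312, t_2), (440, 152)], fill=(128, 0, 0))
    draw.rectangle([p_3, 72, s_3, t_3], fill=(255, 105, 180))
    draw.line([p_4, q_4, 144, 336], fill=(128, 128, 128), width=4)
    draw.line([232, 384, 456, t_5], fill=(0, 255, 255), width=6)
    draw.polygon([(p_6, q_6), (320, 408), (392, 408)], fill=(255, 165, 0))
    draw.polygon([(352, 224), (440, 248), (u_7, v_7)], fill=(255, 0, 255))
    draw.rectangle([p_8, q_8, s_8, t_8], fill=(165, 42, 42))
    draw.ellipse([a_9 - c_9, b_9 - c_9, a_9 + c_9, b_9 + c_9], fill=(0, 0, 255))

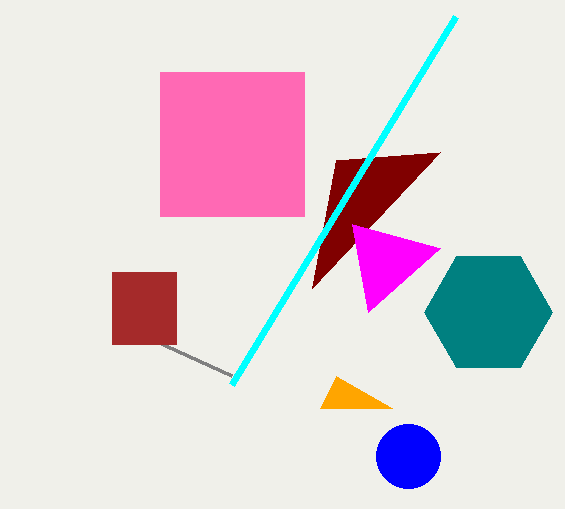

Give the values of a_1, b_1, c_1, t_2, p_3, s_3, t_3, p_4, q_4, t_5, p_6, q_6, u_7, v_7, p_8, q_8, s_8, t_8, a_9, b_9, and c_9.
a_1 = 488, b_1 = 312, c_1 = 64, t_2 = 288, p_3 = 160, s_3 = 304, t_3 = 216, p_4 = 232, q_4 = 376, t_5 = 16, p_6 = 336, q_6 = 376, u_7 = 368, v_7 = 312, p_8 = 112, q_8 = 272, s_8 = 176, t_8 = 344, a_9 = 408, b_9 = 456, c_9 = 32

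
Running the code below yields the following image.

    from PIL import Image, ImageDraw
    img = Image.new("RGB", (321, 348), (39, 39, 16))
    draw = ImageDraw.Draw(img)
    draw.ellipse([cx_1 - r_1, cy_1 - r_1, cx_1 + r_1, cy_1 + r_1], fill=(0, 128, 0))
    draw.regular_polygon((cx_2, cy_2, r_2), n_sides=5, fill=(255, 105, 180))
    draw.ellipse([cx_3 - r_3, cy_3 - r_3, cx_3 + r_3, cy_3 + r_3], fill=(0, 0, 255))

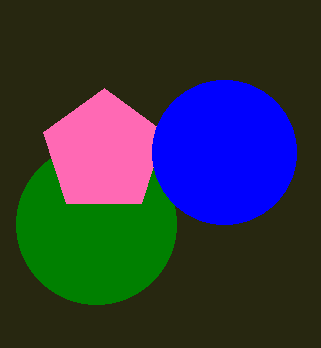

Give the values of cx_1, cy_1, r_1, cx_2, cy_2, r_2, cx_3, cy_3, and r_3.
cx_1 = 96, cy_1 = 224, r_1 = 80, cx_2 = 104, cy_2 = 152, r_2 = 64, cx_3 = 224, cy_3 = 152, r_3 = 72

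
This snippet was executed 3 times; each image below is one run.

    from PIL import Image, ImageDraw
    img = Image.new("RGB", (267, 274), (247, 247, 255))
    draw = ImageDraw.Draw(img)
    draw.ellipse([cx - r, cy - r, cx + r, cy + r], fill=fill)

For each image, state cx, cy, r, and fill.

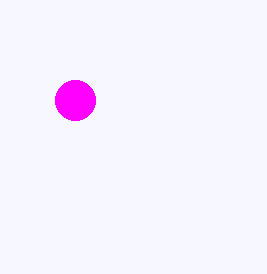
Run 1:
cx = 75
cy = 100
r = 20
fill = 'magenta'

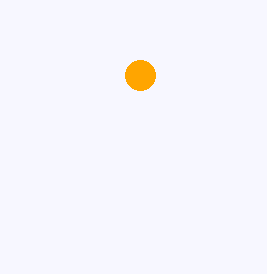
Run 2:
cx = 140; cy = 75; r = 15; fill = 'orange'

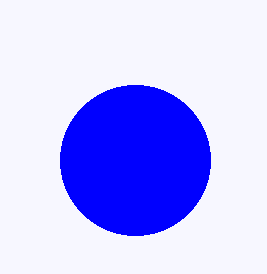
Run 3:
cx = 135; cy = 160; r = 75; fill = 'blue'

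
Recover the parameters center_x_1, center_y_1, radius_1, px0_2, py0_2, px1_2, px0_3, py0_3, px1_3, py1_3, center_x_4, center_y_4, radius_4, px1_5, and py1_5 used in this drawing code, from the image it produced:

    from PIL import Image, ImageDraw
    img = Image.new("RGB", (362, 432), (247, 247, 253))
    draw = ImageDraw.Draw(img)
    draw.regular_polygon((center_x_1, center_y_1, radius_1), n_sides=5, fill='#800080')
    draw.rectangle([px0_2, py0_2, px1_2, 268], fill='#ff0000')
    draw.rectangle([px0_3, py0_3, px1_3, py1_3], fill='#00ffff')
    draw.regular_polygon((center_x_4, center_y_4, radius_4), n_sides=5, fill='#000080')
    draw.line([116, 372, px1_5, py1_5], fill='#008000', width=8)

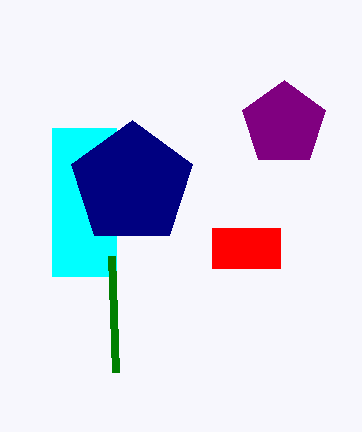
center_x_1 = 284
center_y_1 = 124
radius_1 = 44
px0_2 = 212
py0_2 = 228
px1_2 = 280
px0_3 = 52
py0_3 = 128
px1_3 = 116
py1_3 = 276
center_x_4 = 132
center_y_4 = 184
radius_4 = 64
px1_5 = 112
py1_5 = 256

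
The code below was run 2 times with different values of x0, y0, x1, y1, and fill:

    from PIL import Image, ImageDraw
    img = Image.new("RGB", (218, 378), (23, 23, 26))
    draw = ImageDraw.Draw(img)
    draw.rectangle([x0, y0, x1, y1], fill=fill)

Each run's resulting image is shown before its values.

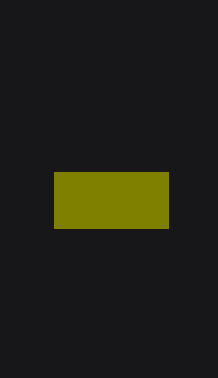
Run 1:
x0 = 54, y0 = 172, x1 = 168, y1 = 228, fill = 'olive'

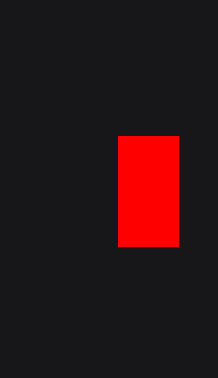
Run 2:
x0 = 118; y0 = 136; x1 = 178; y1 = 246; fill = 'red'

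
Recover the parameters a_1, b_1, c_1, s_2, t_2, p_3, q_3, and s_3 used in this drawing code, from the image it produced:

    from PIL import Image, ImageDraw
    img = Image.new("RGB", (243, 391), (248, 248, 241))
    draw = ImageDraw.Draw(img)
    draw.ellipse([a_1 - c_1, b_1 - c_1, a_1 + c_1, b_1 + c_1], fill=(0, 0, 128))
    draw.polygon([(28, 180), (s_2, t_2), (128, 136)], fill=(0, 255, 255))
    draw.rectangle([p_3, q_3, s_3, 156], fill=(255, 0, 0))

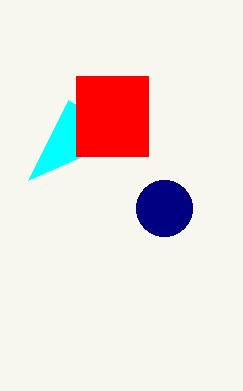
a_1 = 164; b_1 = 208; c_1 = 28; s_2 = 68; t_2 = 100; p_3 = 76; q_3 = 76; s_3 = 148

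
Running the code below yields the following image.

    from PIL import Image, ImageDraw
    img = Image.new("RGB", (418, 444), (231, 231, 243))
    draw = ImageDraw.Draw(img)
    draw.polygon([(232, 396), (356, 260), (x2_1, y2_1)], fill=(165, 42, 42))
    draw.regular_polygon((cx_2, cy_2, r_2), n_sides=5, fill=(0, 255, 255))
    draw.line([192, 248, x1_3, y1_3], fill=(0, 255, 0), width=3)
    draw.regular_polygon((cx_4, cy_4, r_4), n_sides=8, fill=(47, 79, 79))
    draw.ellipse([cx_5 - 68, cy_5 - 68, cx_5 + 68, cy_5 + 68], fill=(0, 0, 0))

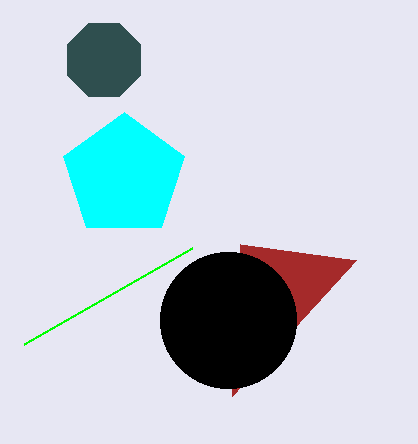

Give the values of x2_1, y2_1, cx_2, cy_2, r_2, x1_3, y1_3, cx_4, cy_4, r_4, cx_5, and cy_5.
x2_1 = 240, y2_1 = 244, cx_2 = 124, cy_2 = 176, r_2 = 64, x1_3 = 24, y1_3 = 344, cx_4 = 104, cy_4 = 60, r_4 = 40, cx_5 = 228, cy_5 = 320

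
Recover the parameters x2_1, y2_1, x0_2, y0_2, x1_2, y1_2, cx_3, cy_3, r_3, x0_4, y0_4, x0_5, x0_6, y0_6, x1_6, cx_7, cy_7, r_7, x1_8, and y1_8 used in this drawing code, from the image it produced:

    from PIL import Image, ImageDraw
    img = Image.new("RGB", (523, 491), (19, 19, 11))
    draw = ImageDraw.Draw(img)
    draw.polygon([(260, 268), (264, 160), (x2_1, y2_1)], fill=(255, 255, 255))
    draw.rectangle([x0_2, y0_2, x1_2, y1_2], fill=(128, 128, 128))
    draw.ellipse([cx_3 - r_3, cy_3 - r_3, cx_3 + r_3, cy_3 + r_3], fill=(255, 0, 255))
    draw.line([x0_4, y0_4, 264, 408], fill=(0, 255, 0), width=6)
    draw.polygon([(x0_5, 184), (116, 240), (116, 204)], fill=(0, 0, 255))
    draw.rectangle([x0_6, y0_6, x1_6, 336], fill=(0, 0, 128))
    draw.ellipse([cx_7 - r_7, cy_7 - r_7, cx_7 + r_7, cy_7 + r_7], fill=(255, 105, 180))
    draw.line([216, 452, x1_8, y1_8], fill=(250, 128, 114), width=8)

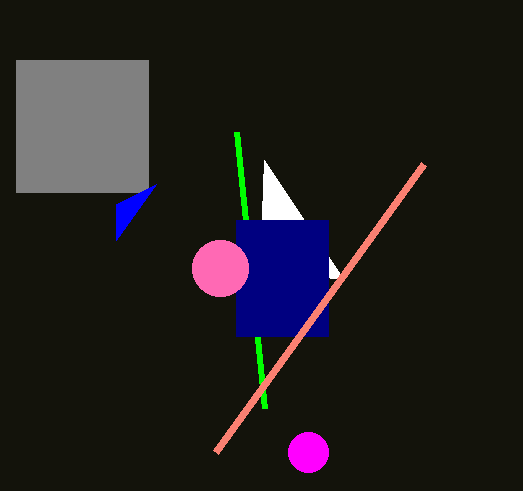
x2_1 = 344, y2_1 = 280, x0_2 = 16, y0_2 = 60, x1_2 = 148, y1_2 = 192, cx_3 = 308, cy_3 = 452, r_3 = 20, x0_4 = 236, y0_4 = 132, x0_5 = 156, x0_6 = 236, y0_6 = 220, x1_6 = 328, cx_7 = 220, cy_7 = 268, r_7 = 28, x1_8 = 424, y1_8 = 164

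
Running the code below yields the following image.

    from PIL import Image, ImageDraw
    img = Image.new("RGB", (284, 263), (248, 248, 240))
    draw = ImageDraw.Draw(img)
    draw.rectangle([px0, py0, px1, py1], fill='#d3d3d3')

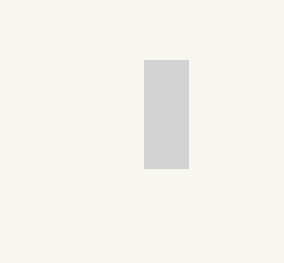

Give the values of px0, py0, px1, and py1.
px0 = 144; py0 = 60; px1 = 188; py1 = 168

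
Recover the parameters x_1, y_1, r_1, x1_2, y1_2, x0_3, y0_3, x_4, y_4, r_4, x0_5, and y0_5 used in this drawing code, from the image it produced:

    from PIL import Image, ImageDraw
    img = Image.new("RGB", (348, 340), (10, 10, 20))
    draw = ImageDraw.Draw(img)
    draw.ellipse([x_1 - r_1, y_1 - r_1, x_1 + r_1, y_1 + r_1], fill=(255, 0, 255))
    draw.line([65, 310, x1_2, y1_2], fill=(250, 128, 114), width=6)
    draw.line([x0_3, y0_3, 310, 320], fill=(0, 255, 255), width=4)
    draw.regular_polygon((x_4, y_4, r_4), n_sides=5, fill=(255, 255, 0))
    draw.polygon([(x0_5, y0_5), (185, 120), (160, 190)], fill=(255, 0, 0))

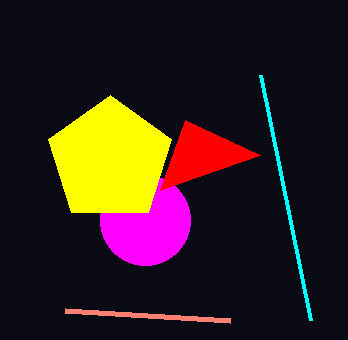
x_1 = 145; y_1 = 220; r_1 = 45; x1_2 = 230; y1_2 = 320; x0_3 = 260; y0_3 = 75; x_4 = 110; y_4 = 160; r_4 = 65; x0_5 = 260; y0_5 = 155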